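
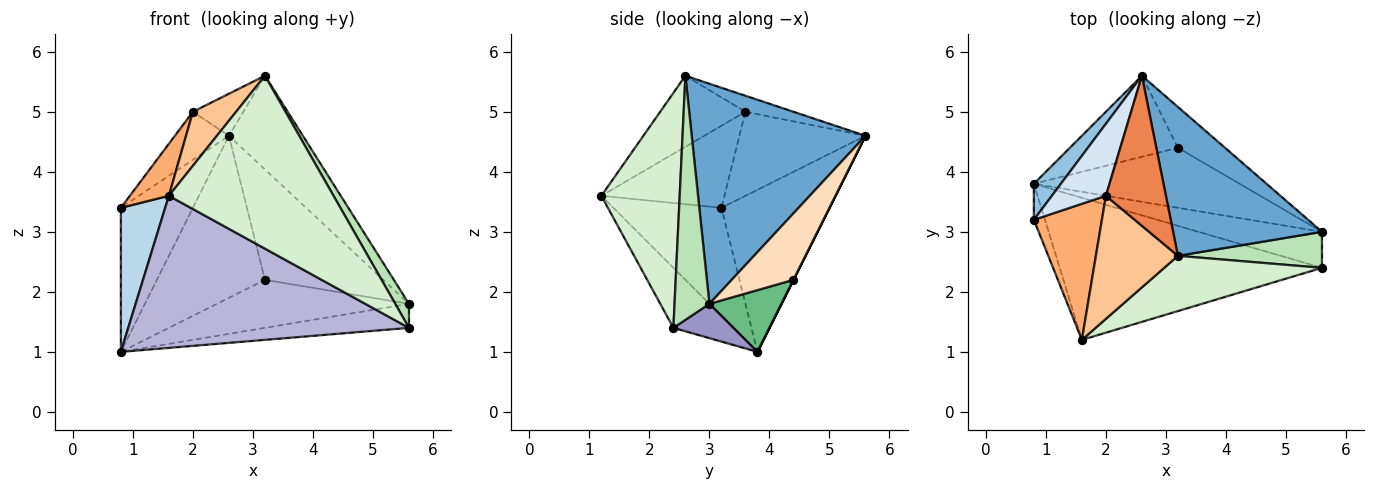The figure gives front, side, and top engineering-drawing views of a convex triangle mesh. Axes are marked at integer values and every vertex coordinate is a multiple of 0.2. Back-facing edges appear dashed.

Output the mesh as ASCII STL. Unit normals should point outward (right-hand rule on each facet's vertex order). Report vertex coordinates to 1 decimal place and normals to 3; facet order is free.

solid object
 facet normal 0.781 0.332 0.528
  outer loop
   vertex 3.2 2.6 5.6
   vertex 5.6 3.0 1.8
   vertex 2.6 5.6 4.6
  endloop
 endfacet
 facet normal -0.824 0.549 0.137
  outer loop
   vertex 0.8 3.8 1.0
   vertex 0.8 3.2 3.4
   vertex 2.6 5.6 4.6
  endloop
 endfacet
 facet normal -0.921 -0.378 -0.094
  outer loop
   vertex 1.6 1.2 3.6
   vertex 0.8 3.2 3.4
   vertex 0.8 3.8 1.0
  endloop
 endfacet
 facet normal -0.791 0.339 0.509
  outer loop
   vertex 2.0 3.6 5.0
   vertex 2.6 5.6 4.6
   vertex 0.8 3.2 3.4
  endloop
 endfacet
 facet normal -0.249 0.261 0.933
  outer loop
   vertex 2.0 3.6 5.0
   vertex 3.2 2.6 5.6
   vertex 2.6 5.6 4.6
  endloop
 endfacet
 facet normal -0.748 -0.237 0.620
  outer loop
   vertex 2.0 3.6 5.0
   vertex 0.8 3.2 3.4
   vertex 1.6 1.2 3.6
  endloop
 endfacet
 facet normal -0.621 -0.315 0.718
  outer loop
   vertex 2.0 3.6 5.0
   vertex 1.6 1.2 3.6
   vertex 3.2 2.6 5.6
  endloop
 endfacet
 facet normal 0.440 0.843 -0.311
  outer loop
   vertex 3.2 4.4 2.2
   vertex 2.6 5.6 4.6
   vertex 5.6 3.0 1.8
  endloop
 endfacet
 facet normal 0.228 0.608 -0.760
  outer loop
   vertex 3.2 4.4 2.2
   vertex 5.6 3.0 1.8
   vertex 0.8 3.8 1.0
  endloop
 endfacet
 facet normal 0.000 0.894 -0.447
  outer loop
   vertex 3.2 4.4 2.2
   vertex 0.8 3.8 1.0
   vertex 2.6 5.6 4.6
  endloop
 endfacet
 facet normal 0.816 -0.321 0.481
  outer loop
   vertex 5.6 2.4 1.4
   vertex 5.6 3.0 1.8
   vertex 3.2 2.6 5.6
  endloop
 endfacet
 facet normal 0.413 -0.868 0.277
  outer loop
   vertex 5.6 2.4 1.4
   vertex 3.2 2.6 5.6
   vertex 1.6 1.2 3.6
  endloop
 endfacet
 facet normal 0.225 0.540 -0.811
  outer loop
   vertex 5.6 2.4 1.4
   vertex 0.8 3.8 1.0
   vertex 5.6 3.0 1.8
  endloop
 endfacet
 facet normal -0.154 -0.722 -0.674
  outer loop
   vertex 5.6 2.4 1.4
   vertex 1.6 1.2 3.6
   vertex 0.8 3.8 1.0
  endloop
 endfacet
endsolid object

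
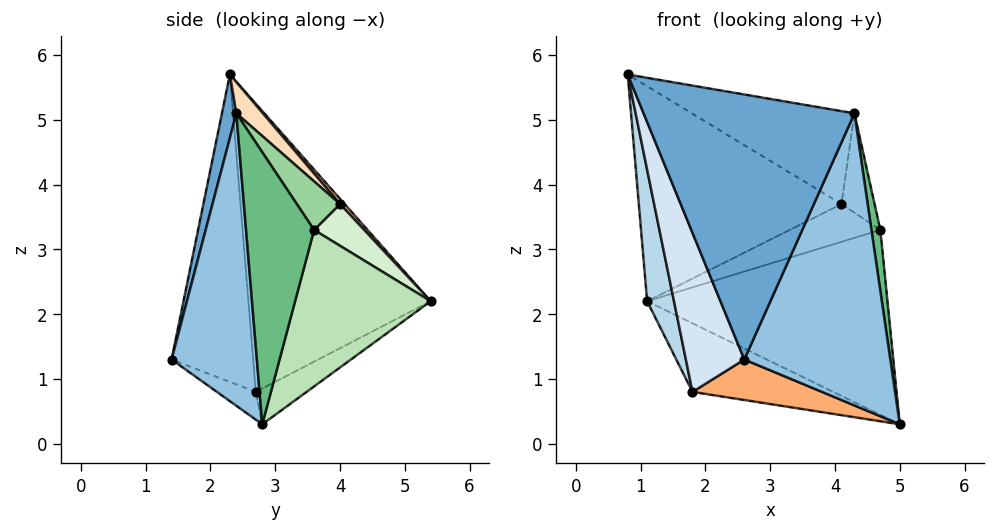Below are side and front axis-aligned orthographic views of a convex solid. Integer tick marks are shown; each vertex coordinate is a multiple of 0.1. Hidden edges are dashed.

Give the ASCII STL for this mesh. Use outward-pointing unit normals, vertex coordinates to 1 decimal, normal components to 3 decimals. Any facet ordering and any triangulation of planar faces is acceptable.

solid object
 facet normal 0.067 -0.972 0.226
  outer loop
   vertex 4.3 2.4 5.1
   vertex 0.8 2.3 5.7
   vertex 2.6 1.4 1.3
  endloop
 endfacet
 facet normal 0.504 -0.863 0.002
  outer loop
   vertex 4.3 2.4 5.1
   vertex 2.6 1.4 1.3
   vertex 5.0 2.8 0.3
  endloop
 endfacet
 facet normal -0.967 -0.142 -0.209
  outer loop
   vertex 1.8 2.7 0.8
   vertex 0.8 2.3 5.7
   vertex 1.1 5.4 2.2
  endloop
 endfacet
 facet normal -0.795 -0.570 -0.209
  outer loop
   vertex 1.8 2.7 0.8
   vertex 2.6 1.4 1.3
   vertex 0.8 2.3 5.7
  endloop
 endfacet
 facet normal -0.153 0.423 -0.893
  outer loop
   vertex 1.8 2.7 0.8
   vertex 1.1 5.4 2.2
   vertex 5.0 2.8 0.3
  endloop
 endfacet
 facet normal -0.127 -0.423 -0.897
  outer loop
   vertex 1.8 2.7 0.8
   vertex 5.0 2.8 0.3
   vertex 2.6 1.4 1.3
  endloop
 endfacet
 facet normal 0.017 0.748 0.664
  outer loop
   vertex 4.1 4.0 3.7
   vertex 1.1 5.4 2.2
   vertex 0.8 2.3 5.7
  endloop
 endfacet
 facet normal 0.108 0.662 0.741
  outer loop
   vertex 4.1 4.0 3.7
   vertex 0.8 2.3 5.7
   vertex 4.3 2.4 5.1
  endloop
 endfacet
 facet normal 0.983 -0.129 0.133
  outer loop
   vertex 4.7 3.6 3.3
   vertex 4.3 2.4 5.1
   vertex 5.0 2.8 0.3
  endloop
 endfacet
 facet normal 0.686 0.526 0.503
  outer loop
   vertex 4.7 3.6 3.3
   vertex 4.1 4.0 3.7
   vertex 4.3 2.4 5.1
  endloop
 endfacet
 facet normal 0.483 0.857 -0.180
  outer loop
   vertex 4.7 3.6 3.3
   vertex 5.0 2.8 0.3
   vertex 1.1 5.4 2.2
  endloop
 endfacet
 facet normal 0.478 0.866 -0.148
  outer loop
   vertex 4.7 3.6 3.3
   vertex 1.1 5.4 2.2
   vertex 4.1 4.0 3.7
  endloop
 endfacet
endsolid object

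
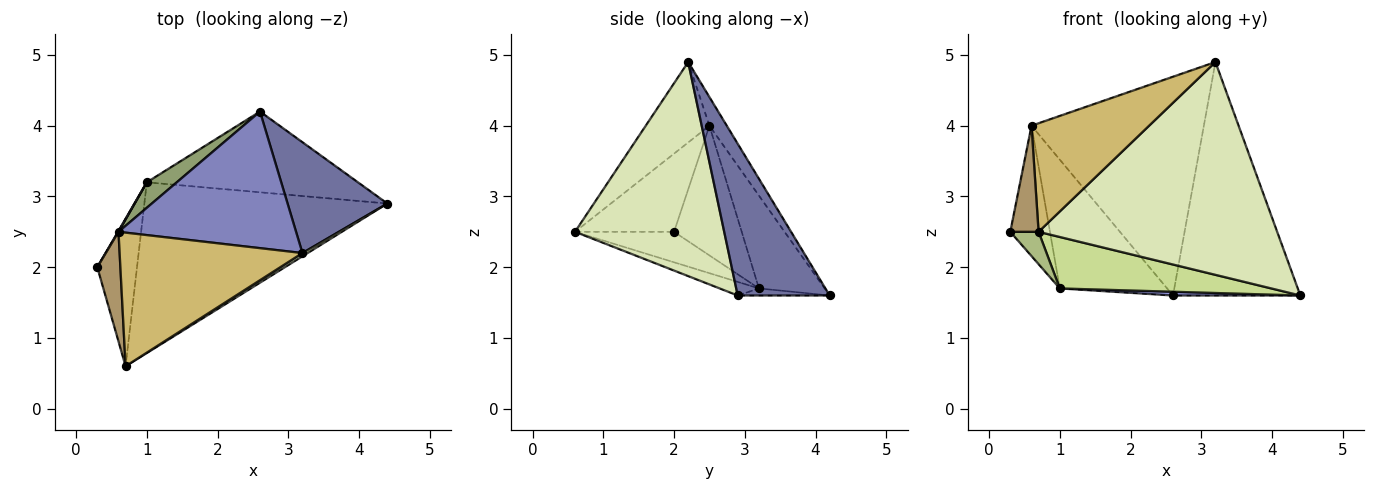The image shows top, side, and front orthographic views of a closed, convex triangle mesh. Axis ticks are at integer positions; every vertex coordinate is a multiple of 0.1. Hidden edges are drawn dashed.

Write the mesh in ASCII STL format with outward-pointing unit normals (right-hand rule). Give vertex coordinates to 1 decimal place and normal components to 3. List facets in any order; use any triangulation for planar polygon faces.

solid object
 facet normal 0.546 0.757 0.359
  outer loop
   vertex 3.2 2.2 4.9
   vertex 4.4 2.9 1.6
   vertex 2.6 4.2 1.6
  endloop
 endfacet
 facet normal -0.085 0.845 0.528
  outer loop
   vertex 0.6 2.5 4.0
   vertex 3.2 2.2 4.9
   vertex 2.6 4.2 1.6
  endloop
 endfacet
 facet normal -0.033 -0.046 -0.998
  outer loop
   vertex 1.0 3.2 1.7
   vertex 2.6 4.2 1.6
   vertex 4.4 2.9 1.6
  endloop
 endfacet
 facet normal -0.863 0.506 0.004
  outer loop
   vertex 1.0 3.2 1.7
   vertex 0.3 2.0 2.5
   vertex 0.6 2.5 4.0
  endloop
 endfacet
 facet normal -0.515 0.841 0.166
  outer loop
   vertex 1.0 3.2 1.7
   vertex 0.6 2.5 4.0
   vertex 2.6 4.2 1.6
  endloop
 endfacet
 facet normal -0.600 -0.171 -0.782
  outer loop
   vertex 0.7 0.6 2.5
   vertex 0.3 2.0 2.5
   vertex 1.0 3.2 1.7
  endloop
 endfacet
 facet normal -0.054 -0.288 -0.956
  outer loop
   vertex 0.7 0.6 2.5
   vertex 1.0 3.2 1.7
   vertex 4.4 2.9 1.6
  endloop
 endfacet
 facet normal 0.530 -0.848 0.013
  outer loop
   vertex 0.7 0.6 2.5
   vertex 4.4 2.9 1.6
   vertex 3.2 2.2 4.9
  endloop
 endfacet
 facet normal -0.925 -0.264 0.273
  outer loop
   vertex 0.7 0.6 2.5
   vertex 0.6 2.5 4.0
   vertex 0.3 2.0 2.5
  endloop
 endfacet
 facet normal -0.323 -0.597 0.734
  outer loop
   vertex 0.7 0.6 2.5
   vertex 3.2 2.2 4.9
   vertex 0.6 2.5 4.0
  endloop
 endfacet
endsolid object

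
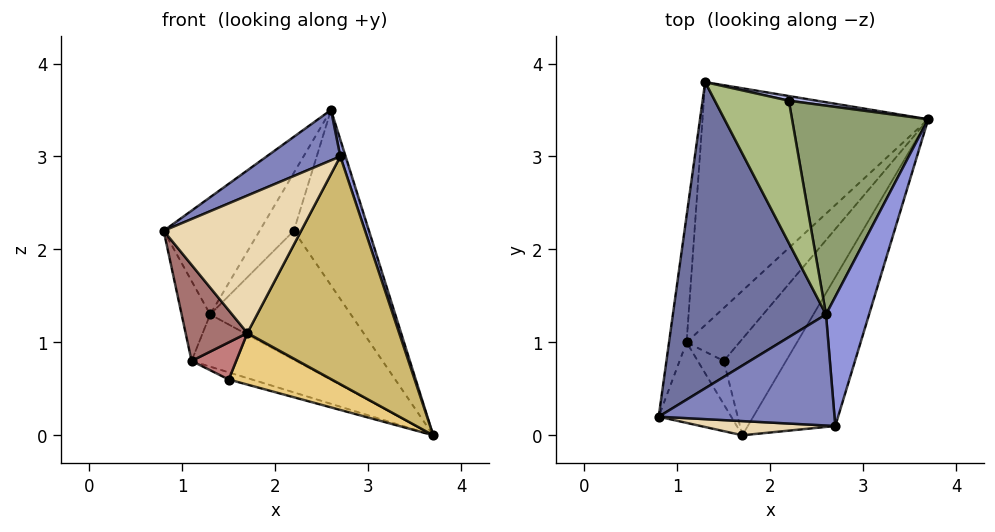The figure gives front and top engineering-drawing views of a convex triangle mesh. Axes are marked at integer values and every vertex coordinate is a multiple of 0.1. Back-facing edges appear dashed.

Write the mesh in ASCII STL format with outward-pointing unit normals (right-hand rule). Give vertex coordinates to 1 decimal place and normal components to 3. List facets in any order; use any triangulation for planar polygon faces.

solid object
 facet normal -0.666 0.267 0.697
  outer loop
   vertex 2.6 1.3 3.5
   vertex 1.3 3.8 1.3
   vertex 0.8 0.2 2.2
  endloop
 endfacet
 facet normal -0.376 -0.383 0.844
  outer loop
   vertex 2.7 0.1 3.0
   vertex 2.6 1.3 3.5
   vertex 0.8 0.2 2.2
  endloop
 endfacet
 facet normal 0.959 -0.037 0.280
  outer loop
   vertex 2.7 0.1 3.0
   vertex 3.7 3.4 0.0
   vertex 2.6 1.3 3.5
  endloop
 endfacet
 facet normal 0.183 0.982 0.035
  outer loop
   vertex 2.2 3.6 2.2
   vertex 3.7 3.4 0.0
   vertex 1.3 3.8 1.3
  endloop
 endfacet
 facet normal 0.771 0.410 0.488
  outer loop
   vertex 2.2 3.6 2.2
   vertex 2.6 1.3 3.5
   vertex 3.7 3.4 0.0
  endloop
 endfacet
 facet normal -0.644 0.288 0.708
  outer loop
   vertex 2.2 3.6 2.2
   vertex 1.3 3.8 1.3
   vertex 2.6 1.3 3.5
  endloop
 endfacet
 facet normal -0.443 0.188 -0.876
  outer loop
   vertex 1.1 1.0 0.8
   vertex 1.3 3.8 1.3
   vertex 3.7 3.4 0.0
  endloop
 endfacet
 facet normal -0.394 0.123 -0.911
  outer loop
   vertex 1.1 1.0 0.8
   vertex 3.7 3.4 0.0
   vertex 1.5 0.8 0.6
  endloop
 endfacet
 facet normal -0.983 0.098 -0.155
  outer loop
   vertex 1.1 1.0 0.8
   vertex 0.8 0.2 2.2
   vertex 1.3 3.8 1.3
  endloop
 endfacet
 facet normal 0.747 -0.557 -0.364
  outer loop
   vertex 1.7 0.0 1.1
   vertex 3.7 3.4 0.0
   vertex 2.7 0.1 3.0
  endloop
 endfacet
 facet normal 0.302 -0.450 -0.840
  outer loop
   vertex 1.7 0.0 1.1
   vertex 1.5 0.8 0.6
   vertex 3.7 3.4 0.0
  endloop
 endfacet
 facet normal -0.095 -0.990 0.102
  outer loop
   vertex 1.7 0.0 1.1
   vertex 2.7 0.1 3.0
   vertex 0.8 0.2 2.2
  endloop
 endfacet
 facet normal -0.691 -0.554 -0.465
  outer loop
   vertex 1.7 0.0 1.1
   vertex 0.8 0.2 2.2
   vertex 1.1 1.0 0.8
  endloop
 endfacet
 facet normal -0.576 -0.532 -0.621
  outer loop
   vertex 1.7 0.0 1.1
   vertex 1.1 1.0 0.8
   vertex 1.5 0.8 0.6
  endloop
 endfacet
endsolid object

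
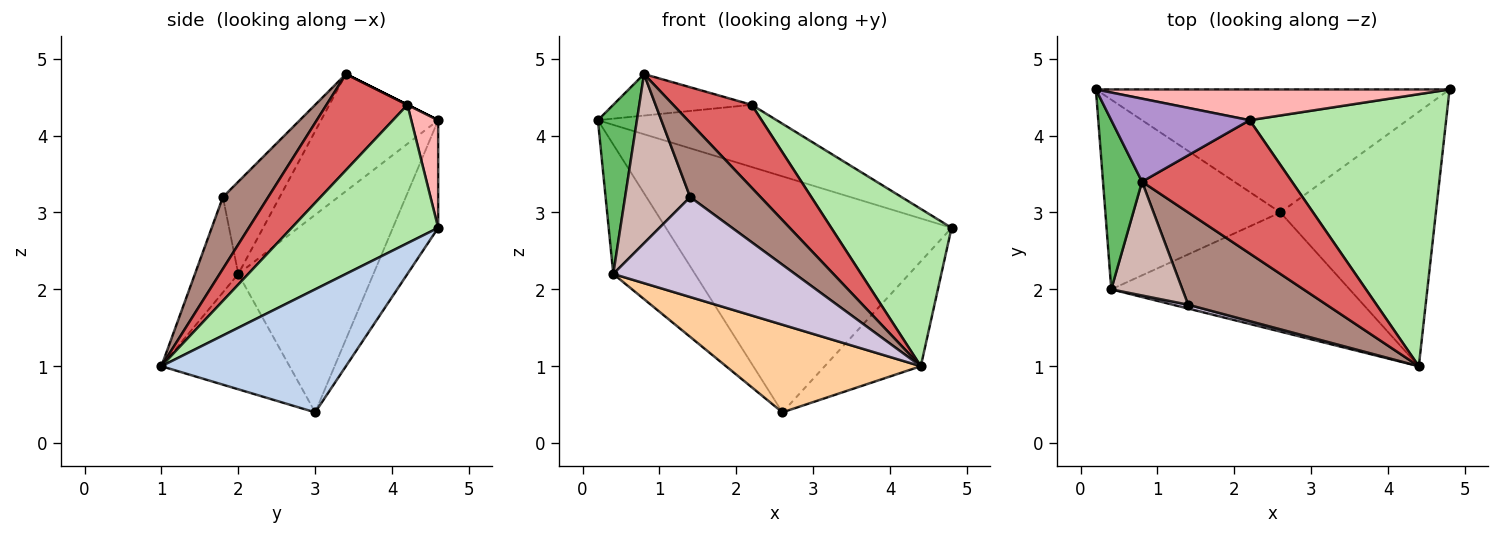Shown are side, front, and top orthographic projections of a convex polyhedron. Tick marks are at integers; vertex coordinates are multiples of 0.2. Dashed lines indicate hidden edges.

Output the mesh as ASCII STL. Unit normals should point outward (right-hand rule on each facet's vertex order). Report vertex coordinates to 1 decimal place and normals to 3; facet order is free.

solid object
 facet normal -0.139 0.878 -0.458
  outer loop
   vertex 2.6 3.0 0.4
   vertex 0.2 4.6 4.2
   vertex 4.8 4.6 2.8
  endloop
 endfacet
 facet normal 0.590 0.308 -0.746
  outer loop
   vertex 2.6 3.0 0.4
   vertex 4.8 4.6 2.8
   vertex 4.4 1.0 1.0
  endloop
 endfacet
 facet normal -0.682 0.412 -0.604
  outer loop
   vertex 0.4 2.0 2.2
   vertex 0.2 4.6 4.2
   vertex 2.6 3.0 0.4
  endloop
 endfacet
 facet normal -0.363 -0.552 -0.751
  outer loop
   vertex 0.4 2.0 2.2
   vertex 2.6 3.0 0.4
   vertex 4.4 1.0 1.0
  endloop
 endfacet
 facet normal -0.905 -0.302 0.302
  outer loop
   vertex 0.8 3.4 4.8
   vertex 0.2 4.6 4.2
   vertex 0.4 2.0 2.2
  endloop
 endfacet
 facet normal 0.521 -0.427 0.739
  outer loop
   vertex 2.2 4.2 4.4
   vertex 4.4 1.0 1.0
   vertex 4.8 4.6 2.8
  endloop
 endfacet
 facet normal 0.478 -0.464 0.746
  outer loop
   vertex 2.2 4.2 4.4
   vertex 0.8 3.4 4.8
   vertex 4.4 1.0 1.0
  endloop
 endfacet
 facet normal 0.134 0.888 0.439
  outer loop
   vertex 2.2 4.2 4.4
   vertex 4.8 4.6 2.8
   vertex 0.2 4.6 4.2
  endloop
 endfacet
 facet normal 0.000 0.447 0.894
  outer loop
   vertex 2.2 4.2 4.4
   vertex 0.2 4.6 4.2
   vertex 0.8 3.4 4.8
  endloop
 endfacet
 facet normal -0.232 -0.972 0.037
  outer loop
   vertex 1.4 1.8 3.2
   vertex 0.4 2.0 2.2
   vertex 4.4 1.0 1.0
  endloop
 endfacet
 facet normal 0.374 -0.582 0.722
  outer loop
   vertex 1.4 1.8 3.2
   vertex 4.4 1.0 1.0
   vertex 0.8 3.4 4.8
  endloop
 endfacet
 facet normal -0.587 -0.672 0.452
  outer loop
   vertex 1.4 1.8 3.2
   vertex 0.8 3.4 4.8
   vertex 0.4 2.0 2.2
  endloop
 endfacet
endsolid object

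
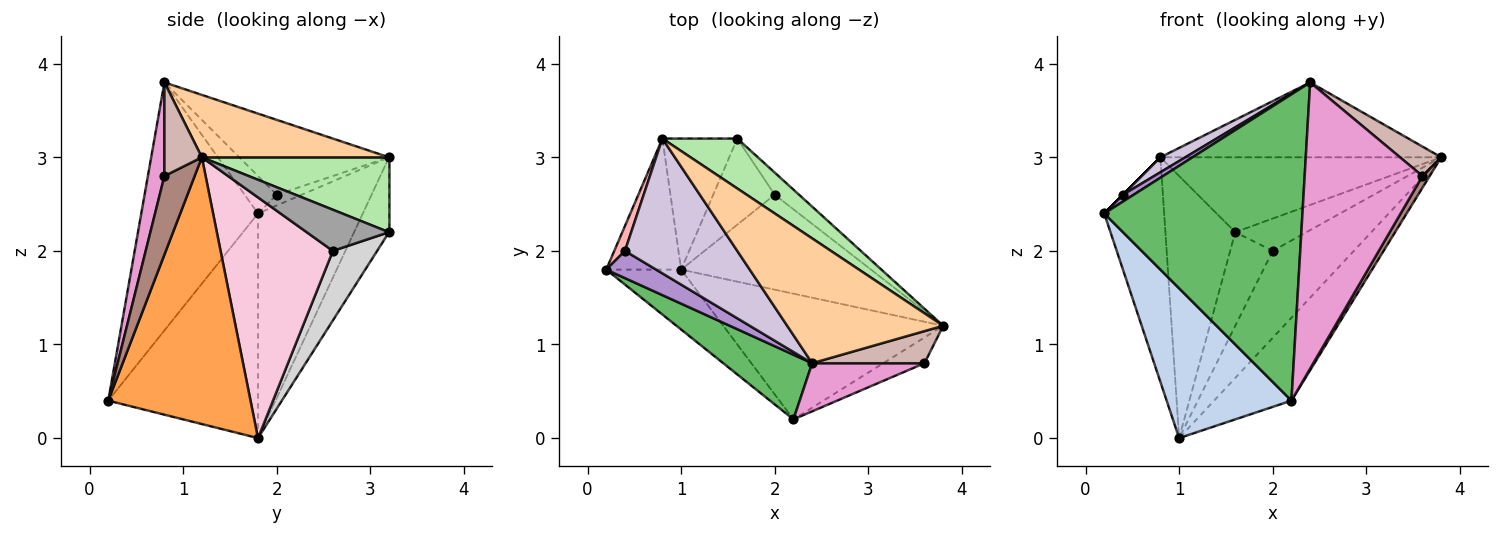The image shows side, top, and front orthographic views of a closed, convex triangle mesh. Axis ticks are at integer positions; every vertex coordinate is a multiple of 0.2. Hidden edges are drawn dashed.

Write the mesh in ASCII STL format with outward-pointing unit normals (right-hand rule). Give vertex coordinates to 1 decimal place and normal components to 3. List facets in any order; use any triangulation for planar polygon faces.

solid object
 facet normal -0.834 0.477 -0.278
  outer loop
   vertex 1.0 1.8 0.0
   vertex 0.2 1.8 2.4
   vertex 0.8 3.2 3.0
  endloop
 endfacet
 facet normal -0.744 -0.620 -0.248
  outer loop
   vertex 2.2 0.2 0.4
   vertex 0.2 1.8 2.4
   vertex 1.0 1.8 0.0
  endloop
 endfacet
 facet normal 0.711 0.387 -0.587
  outer loop
   vertex 2.2 0.2 0.4
   vertex 1.0 1.8 0.0
   vertex 3.8 1.2 3.0
  endloop
 endfacet
 facet normal 0.324 0.487 0.811
  outer loop
   vertex 2.4 0.8 3.8
   vertex 3.8 1.2 3.0
   vertex 0.8 3.2 3.0
  endloop
 endfacet
 facet normal -0.499 -0.848 0.179
  outer loop
   vertex 2.4 0.8 3.8
   vertex 0.2 1.8 2.4
   vertex 2.2 0.2 0.4
  endloop
 endfacet
 facet normal 0.485 0.728 0.485
  outer loop
   vertex 1.6 3.2 2.2
   vertex 0.8 3.2 3.0
   vertex 3.8 1.2 3.0
  endloop
 endfacet
 facet normal -0.408 0.816 -0.408
  outer loop
   vertex 1.6 3.2 2.2
   vertex 1.0 1.8 0.0
   vertex 0.8 3.2 3.0
  endloop
 endfacet
 facet normal -0.707 0.000 0.707
  outer loop
   vertex 0.4 2.0 2.6
   vertex 0.8 3.2 3.0
   vertex 0.2 1.8 2.4
  endloop
 endfacet
 facet normal -0.588 -0.196 0.784
  outer loop
   vertex 0.4 2.0 2.6
   vertex 0.2 1.8 2.4
   vertex 2.4 0.8 3.8
  endloop
 endfacet
 facet normal -0.552 -0.092 0.829
  outer loop
   vertex 0.4 2.0 2.6
   vertex 2.4 0.8 3.8
   vertex 0.8 3.2 3.0
  endloop
 endfacet
 facet normal 0.867 -0.206 -0.454
  outer loop
   vertex 3.6 0.8 2.8
   vertex 2.2 0.2 0.4
   vertex 3.8 1.2 3.0
  endloop
 endfacet
 facet normal 0.523 -0.576 0.628
  outer loop
   vertex 3.6 0.8 2.8
   vertex 3.8 1.2 3.0
   vertex 2.4 0.8 3.8
  endloop
 endfacet
 facet normal 0.137 -0.977 0.164
  outer loop
   vertex 3.6 0.8 2.8
   vertex 2.4 0.8 3.8
   vertex 2.2 0.2 0.4
  endloop
 endfacet
 facet normal 0.683 0.493 -0.539
  outer loop
   vertex 2.0 2.6 2.0
   vertex 3.8 1.2 3.0
   vertex 1.0 1.8 0.0
  endloop
 endfacet
 facet normal 0.691 0.597 -0.408
  outer loop
   vertex 2.0 2.6 2.0
   vertex 1.6 3.2 2.2
   vertex 3.8 1.2 3.0
  endloop
 endfacet
 facet normal 0.608 0.584 -0.538
  outer loop
   vertex 2.0 2.6 2.0
   vertex 1.0 1.8 0.0
   vertex 1.6 3.2 2.2
  endloop
 endfacet
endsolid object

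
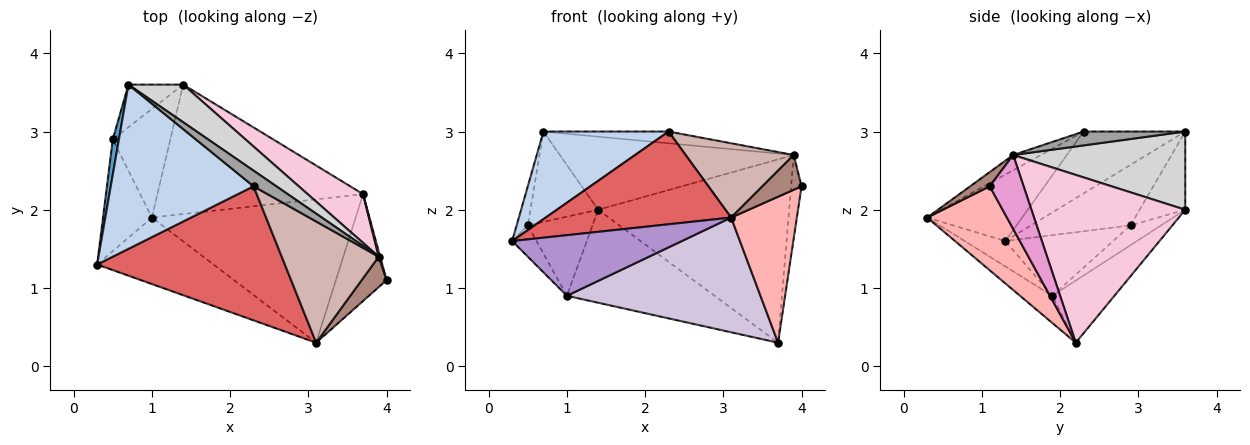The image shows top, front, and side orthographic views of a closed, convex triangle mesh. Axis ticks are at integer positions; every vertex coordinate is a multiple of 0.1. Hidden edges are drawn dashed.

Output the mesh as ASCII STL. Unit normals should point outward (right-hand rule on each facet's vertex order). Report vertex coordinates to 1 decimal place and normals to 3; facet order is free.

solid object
 facet normal -0.989 0.111 0.100
  outer loop
   vertex 0.5 2.9 1.8
   vertex 0.3 1.3 1.6
   vertex 0.7 3.6 3.0
  endloop
 endfacet
 facet normal -0.357 -0.440 0.824
  outer loop
   vertex 2.3 2.3 3.0
   vertex 0.7 3.6 3.0
   vertex 0.3 1.3 1.6
  endloop
 endfacet
 facet normal -0.767 0.173 -0.618
  outer loop
   vertex 1.0 1.9 0.9
   vertex 0.3 1.3 1.6
   vertex 0.5 2.9 1.8
  endloop
 endfacet
 facet normal -0.520 0.773 -0.364
  outer loop
   vertex 1.4 3.6 2.0
   vertex 0.5 2.9 1.8
   vertex 0.7 3.6 3.0
  endloop
 endfacet
 facet normal -0.238 0.567 -0.789
  outer loop
   vertex 1.4 3.6 2.0
   vertex 3.7 2.2 0.3
   vertex 1.0 1.9 0.9
  endloop
 endfacet
 facet normal -0.268 0.567 -0.779
  outer loop
   vertex 1.4 3.6 2.0
   vertex 1.0 1.9 0.9
   vertex 0.5 2.9 1.8
  endloop
 endfacet
 facet normal -0.280 -0.546 0.790
  outer loop
   vertex 3.1 0.3 1.9
   vertex 2.3 2.3 3.0
   vertex 0.3 1.3 1.6
  endloop
 endfacet
 facet normal 0.700 -0.576 -0.422
  outer loop
   vertex 3.1 0.3 1.9
   vertex 3.7 2.2 0.3
   vertex 4.0 1.1 2.3
  endloop
 endfacet
 facet normal -0.159 -0.665 -0.730
  outer loop
   vertex 3.1 0.3 1.9
   vertex 0.3 1.3 1.6
   vertex 1.0 1.9 0.9
  endloop
 endfacet
 facet normal -0.104 -0.621 -0.777
  outer loop
   vertex 3.1 0.3 1.9
   vertex 1.0 1.9 0.9
   vertex 3.7 2.2 0.3
  endloop
 endfacet
 facet normal 0.352 -0.704 0.616
  outer loop
   vertex 3.9 1.4 2.7
   vertex 3.1 0.3 1.9
   vertex 4.0 1.1 2.3
  endloop
 endfacet
 facet normal -0.133 -0.518 0.845
  outer loop
   vertex 3.9 1.4 2.7
   vertex 2.3 2.3 3.0
   vertex 3.1 0.3 1.9
  endloop
 endfacet
 facet normal 0.956 0.294 0.018
  outer loop
   vertex 3.9 1.4 2.7
   vertex 4.0 1.1 2.3
   vertex 3.7 2.2 0.3
  endloop
 endfacet
 facet normal 0.614 0.763 0.203
  outer loop
   vertex 3.9 1.4 2.7
   vertex 3.7 2.2 0.3
   vertex 1.4 3.6 2.0
  endloop
 endfacet
 facet normal 0.438 0.539 0.719
  outer loop
   vertex 3.9 1.4 2.7
   vertex 0.7 3.6 3.0
   vertex 2.3 2.3 3.0
  endloop
 endfacet
 facet normal 0.547 0.744 0.383
  outer loop
   vertex 3.9 1.4 2.7
   vertex 1.4 3.6 2.0
   vertex 0.7 3.6 3.0
  endloop
 endfacet
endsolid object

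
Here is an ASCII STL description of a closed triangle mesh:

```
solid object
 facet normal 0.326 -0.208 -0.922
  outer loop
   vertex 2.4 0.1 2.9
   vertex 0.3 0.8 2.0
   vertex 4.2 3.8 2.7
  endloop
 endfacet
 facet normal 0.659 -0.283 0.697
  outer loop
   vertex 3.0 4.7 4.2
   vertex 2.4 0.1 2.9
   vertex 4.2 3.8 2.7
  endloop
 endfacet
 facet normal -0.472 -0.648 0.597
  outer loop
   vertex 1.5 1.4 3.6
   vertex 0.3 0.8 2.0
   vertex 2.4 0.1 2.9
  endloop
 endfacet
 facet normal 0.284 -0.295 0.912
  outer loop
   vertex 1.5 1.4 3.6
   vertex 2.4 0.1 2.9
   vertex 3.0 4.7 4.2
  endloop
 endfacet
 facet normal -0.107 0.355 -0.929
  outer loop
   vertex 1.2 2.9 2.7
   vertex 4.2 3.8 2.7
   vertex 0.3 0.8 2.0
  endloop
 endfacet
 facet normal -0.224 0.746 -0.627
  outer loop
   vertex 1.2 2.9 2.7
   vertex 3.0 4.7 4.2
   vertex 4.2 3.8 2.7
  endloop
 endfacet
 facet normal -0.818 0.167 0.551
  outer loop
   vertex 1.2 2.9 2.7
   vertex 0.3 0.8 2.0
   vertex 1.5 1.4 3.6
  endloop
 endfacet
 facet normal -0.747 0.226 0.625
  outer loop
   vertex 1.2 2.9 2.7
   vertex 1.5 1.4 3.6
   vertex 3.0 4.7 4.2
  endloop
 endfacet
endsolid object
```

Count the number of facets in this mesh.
8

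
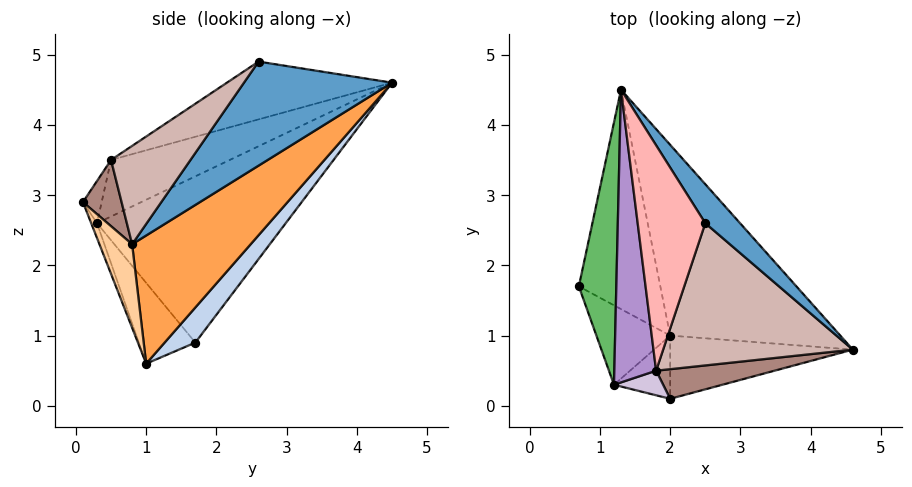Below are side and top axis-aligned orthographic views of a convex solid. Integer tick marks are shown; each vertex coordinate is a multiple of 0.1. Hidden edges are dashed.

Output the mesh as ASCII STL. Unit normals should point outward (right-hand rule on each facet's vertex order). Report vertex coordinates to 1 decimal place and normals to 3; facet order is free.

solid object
 facet normal 0.796 0.544 0.266
  outer loop
   vertex 2.5 2.6 4.9
   vertex 4.6 0.8 2.3
   vertex 1.3 4.5 4.6
  endloop
 endfacet
 facet normal 0.262 0.748 -0.609
  outer loop
   vertex 2.0 1.0 0.6
   vertex 0.7 1.7 0.9
   vertex 1.3 4.5 4.6
  endloop
 endfacet
 facet normal 0.418 0.719 -0.555
  outer loop
   vertex 2.0 1.0 0.6
   vertex 1.3 4.5 4.6
   vertex 4.6 0.8 2.3
  endloop
 endfacet
 facet normal 0.164 -0.919 -0.359
  outer loop
   vertex 2.0 1.0 0.6
   vertex 4.6 0.8 2.3
   vertex 2.0 0.1 2.9
  endloop
 endfacet
 facet normal -0.972 -0.081 0.219
  outer loop
   vertex 1.2 0.3 2.6
   vertex 1.3 4.5 4.6
   vertex 0.7 1.7 0.9
  endloop
 endfacet
 facet normal -0.501 -0.735 -0.458
  outer loop
   vertex 1.2 0.3 2.6
   vertex 0.7 1.7 0.9
   vertex 2.0 1.0 0.6
  endloop
 endfacet
 facet normal -0.096 -0.927 -0.363
  outer loop
   vertex 1.2 0.3 2.6
   vertex 2.0 1.0 0.6
   vertex 2.0 0.1 2.9
  endloop
 endfacet
 facet normal -0.624 -0.279 0.730
  outer loop
   vertex 1.8 0.5 3.5
   vertex 2.5 2.6 4.9
   vertex 1.3 4.5 4.6
  endloop
 endfacet
 facet normal -0.777 -0.255 0.575
  outer loop
   vertex 1.8 0.5 3.5
   vertex 1.3 4.5 4.6
   vertex 1.2 0.3 2.6
  endloop
 endfacet
 facet normal -0.367 -0.826 0.428
  outer loop
   vertex 1.8 0.5 3.5
   vertex 1.2 0.3 2.6
   vertex 2.0 0.1 2.9
  endloop
 endfacet
 facet normal 0.334 -0.729 0.597
  outer loop
   vertex 1.8 0.5 3.5
   vertex 2.0 0.1 2.9
   vertex 4.6 0.8 2.3
  endloop
 endfacet
 facet normal 0.369 -0.598 0.712
  outer loop
   vertex 1.8 0.5 3.5
   vertex 4.6 0.8 2.3
   vertex 2.5 2.6 4.9
  endloop
 endfacet
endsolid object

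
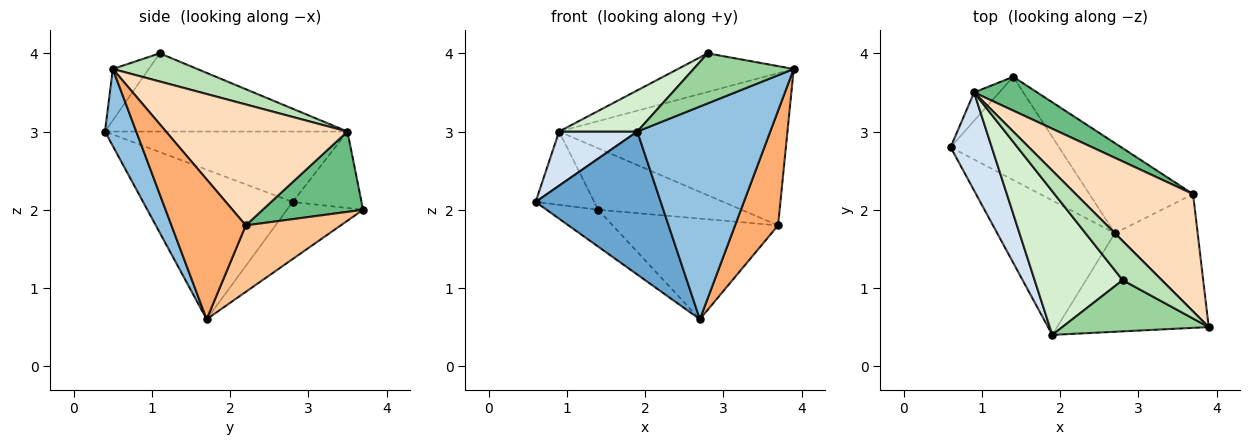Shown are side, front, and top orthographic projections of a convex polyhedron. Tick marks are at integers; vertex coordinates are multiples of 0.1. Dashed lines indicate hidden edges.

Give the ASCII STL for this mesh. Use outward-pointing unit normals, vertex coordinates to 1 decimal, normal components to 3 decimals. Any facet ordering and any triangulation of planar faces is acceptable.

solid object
 facet normal -0.657 -0.549 -0.517
  outer loop
   vertex 2.7 1.7 0.6
   vertex 1.9 0.4 3.0
   vertex 0.6 2.8 2.1
  endloop
 endfacet
 facet normal 0.209 -0.887 -0.411
  outer loop
   vertex 2.7 1.7 0.6
   vertex 3.9 0.5 3.8
   vertex 1.9 0.4 3.0
  endloop
 endfacet
 facet normal -0.445 0.301 -0.843
  outer loop
   vertex 1.4 3.7 2.0
   vertex 2.7 1.7 0.6
   vertex 0.6 2.8 2.1
  endloop
 endfacet
 facet normal -0.832 -0.268 0.486
  outer loop
   vertex 0.9 3.5 3.0
   vertex 0.6 2.8 2.1
   vertex 1.9 0.4 3.0
  endloop
 endfacet
 facet normal -0.738 0.629 -0.243
  outer loop
   vertex 0.9 3.5 3.0
   vertex 1.4 3.7 2.0
   vertex 0.6 2.8 2.1
  endloop
 endfacet
 facet normal 0.770 -0.446 -0.456
  outer loop
   vertex 3.7 2.2 1.8
   vertex 3.9 0.5 3.8
   vertex 2.7 1.7 0.6
  endloop
 endfacet
 facet normal 0.393 0.685 -0.613
  outer loop
   vertex 3.7 2.2 1.8
   vertex 2.7 1.7 0.6
   vertex 1.4 3.7 2.0
  endloop
 endfacet
 facet normal 0.533 0.670 0.517
  outer loop
   vertex 3.7 2.2 1.8
   vertex 0.9 3.5 3.0
   vertex 3.9 0.5 3.8
  endloop
 endfacet
 facet normal 0.523 0.747 0.411
  outer loop
   vertex 3.7 2.2 1.8
   vertex 1.4 3.7 2.0
   vertex 0.9 3.5 3.0
  endloop
 endfacet
 facet normal -0.244 -0.678 0.694
  outer loop
   vertex 2.8 1.1 4.0
   vertex 1.9 0.4 3.0
   vertex 3.9 0.5 3.8
  endloop
 endfacet
 facet normal 0.456 0.625 0.633
  outer loop
   vertex 2.8 1.1 4.0
   vertex 3.9 0.5 3.8
   vertex 0.9 3.5 3.0
  endloop
 endfacet
 facet normal -0.649 -0.209 0.731
  outer loop
   vertex 2.8 1.1 4.0
   vertex 0.9 3.5 3.0
   vertex 1.9 0.4 3.0
  endloop
 endfacet
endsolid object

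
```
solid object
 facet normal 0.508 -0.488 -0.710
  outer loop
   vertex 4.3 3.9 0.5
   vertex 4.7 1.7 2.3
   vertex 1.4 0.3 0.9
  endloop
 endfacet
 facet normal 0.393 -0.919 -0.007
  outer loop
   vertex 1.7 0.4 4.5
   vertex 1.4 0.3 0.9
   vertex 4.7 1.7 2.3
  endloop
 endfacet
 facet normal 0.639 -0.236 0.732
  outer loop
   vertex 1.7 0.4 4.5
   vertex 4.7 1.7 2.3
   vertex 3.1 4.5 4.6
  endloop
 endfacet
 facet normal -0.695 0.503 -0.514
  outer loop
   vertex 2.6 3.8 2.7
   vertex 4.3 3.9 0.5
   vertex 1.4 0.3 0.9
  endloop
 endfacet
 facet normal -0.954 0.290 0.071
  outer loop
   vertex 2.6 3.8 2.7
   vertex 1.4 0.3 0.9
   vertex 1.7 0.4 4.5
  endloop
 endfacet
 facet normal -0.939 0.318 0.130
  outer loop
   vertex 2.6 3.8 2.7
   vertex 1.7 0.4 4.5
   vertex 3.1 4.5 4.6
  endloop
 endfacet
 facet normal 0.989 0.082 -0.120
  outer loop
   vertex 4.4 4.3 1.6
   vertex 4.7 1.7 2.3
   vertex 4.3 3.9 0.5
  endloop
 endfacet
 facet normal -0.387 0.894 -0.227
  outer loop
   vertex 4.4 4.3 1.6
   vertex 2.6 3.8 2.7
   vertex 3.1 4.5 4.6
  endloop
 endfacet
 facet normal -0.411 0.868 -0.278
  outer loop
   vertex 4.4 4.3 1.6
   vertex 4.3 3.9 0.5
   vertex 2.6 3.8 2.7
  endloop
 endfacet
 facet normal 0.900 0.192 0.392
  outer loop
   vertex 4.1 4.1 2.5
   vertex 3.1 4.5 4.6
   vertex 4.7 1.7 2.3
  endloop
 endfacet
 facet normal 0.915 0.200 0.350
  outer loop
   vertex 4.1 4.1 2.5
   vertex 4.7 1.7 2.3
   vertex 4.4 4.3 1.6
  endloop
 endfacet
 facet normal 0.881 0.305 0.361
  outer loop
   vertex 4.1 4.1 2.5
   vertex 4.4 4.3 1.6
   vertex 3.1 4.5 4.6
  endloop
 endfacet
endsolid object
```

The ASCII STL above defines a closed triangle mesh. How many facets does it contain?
12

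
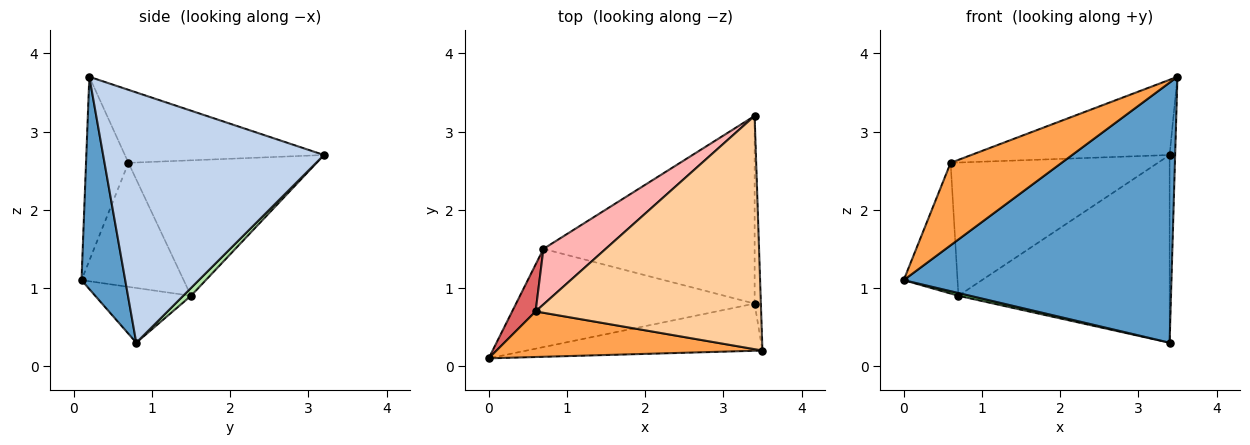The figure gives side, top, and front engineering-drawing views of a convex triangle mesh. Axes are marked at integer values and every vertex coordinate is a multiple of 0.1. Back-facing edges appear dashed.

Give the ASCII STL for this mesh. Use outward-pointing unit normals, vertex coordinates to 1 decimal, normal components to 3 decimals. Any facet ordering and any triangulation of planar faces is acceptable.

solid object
 facet normal 0.159 -0.972 -0.176
  outer loop
   vertex 3.4 0.8 0.3
   vertex 3.5 0.2 3.7
   vertex 0.0 0.1 1.1
  endloop
 endfacet
 facet normal 0.999 0.025 -0.025
  outer loop
   vertex 3.4 0.8 0.3
   vertex 3.4 3.2 2.7
   vertex 3.5 0.2 3.7
  endloop
 endfacet
 facet normal -0.317 -0.830 0.459
  outer loop
   vertex 0.6 0.7 2.6
   vertex 0.0 0.1 1.1
   vertex 3.5 0.2 3.7
  endloop
 endfacet
 facet normal -0.294 0.293 0.910
  outer loop
   vertex 0.6 0.7 2.6
   vertex 3.5 0.2 3.7
   vertex 3.4 3.2 2.7
  endloop
 endfacet
 facet normal -0.224 -0.027 -0.974
  outer loop
   vertex 0.7 1.5 0.9
   vertex 3.4 0.8 0.3
   vertex 0.0 0.1 1.1
  endloop
 endfacet
 facet normal 0.026 0.707 -0.707
  outer loop
   vertex 0.7 1.5 0.9
   vertex 3.4 3.2 2.7
   vertex 3.4 0.8 0.3
  endloop
 endfacet
 facet normal -0.873 0.460 0.165
  outer loop
   vertex 0.7 1.5 0.9
   vertex 0.0 0.1 1.1
   vertex 0.6 0.7 2.6
  endloop
 endfacet
 facet normal -0.642 0.707 0.295
  outer loop
   vertex 0.7 1.5 0.9
   vertex 0.6 0.7 2.6
   vertex 3.4 3.2 2.7
  endloop
 endfacet
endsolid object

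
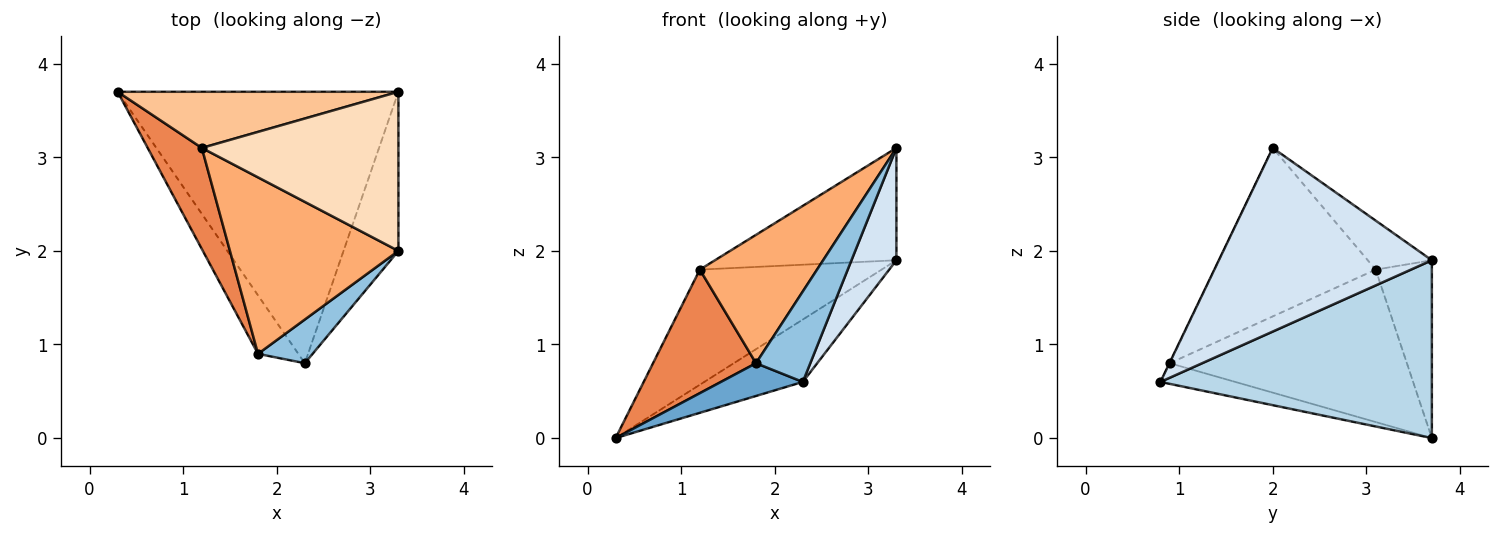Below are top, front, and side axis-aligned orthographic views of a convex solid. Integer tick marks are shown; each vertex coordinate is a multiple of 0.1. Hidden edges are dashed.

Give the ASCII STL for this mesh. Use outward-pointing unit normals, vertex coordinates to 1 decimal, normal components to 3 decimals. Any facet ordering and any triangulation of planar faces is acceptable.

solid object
 facet normal -0.408 -0.446 -0.797
  outer loop
   vertex 1.8 0.9 0.8
   vertex 0.3 3.7 0.0
   vertex 2.3 0.8 0.6
  endloop
 endfacet
 facet normal -0.006 -0.901 0.435
  outer loop
   vertex 1.8 0.9 0.8
   vertex 2.3 0.8 0.6
   vertex 3.3 2.0 3.1
  endloop
 endfacet
 facet normal 0.525 0.191 -0.829
  outer loop
   vertex 3.3 3.7 1.9
   vertex 2.3 0.8 0.6
   vertex 0.3 3.7 0.0
  endloop
 endfacet
 facet normal 0.939 -0.198 -0.281
  outer loop
   vertex 3.3 3.7 1.9
   vertex 3.3 2.0 3.1
   vertex 2.3 0.8 0.6
  endloop
 endfacet
 facet normal -0.872 -0.379 0.310
  outer loop
   vertex 1.2 3.1 1.8
   vertex 0.3 3.7 0.0
   vertex 1.8 0.9 0.8
  endloop
 endfacet
 facet normal -0.629 -0.457 0.629
  outer loop
   vertex 1.2 3.1 1.8
   vertex 1.8 0.9 0.8
   vertex 3.3 2.0 3.1
  endloop
 endfacet
 facet normal -0.268 0.866 0.422
  outer loop
   vertex 1.2 3.1 1.8
   vertex 3.3 3.7 1.9
   vertex 0.3 3.7 0.0
  endloop
 endfacet
 facet normal -0.200 0.565 0.801
  outer loop
   vertex 1.2 3.1 1.8
   vertex 3.3 2.0 3.1
   vertex 3.3 3.7 1.9
  endloop
 endfacet
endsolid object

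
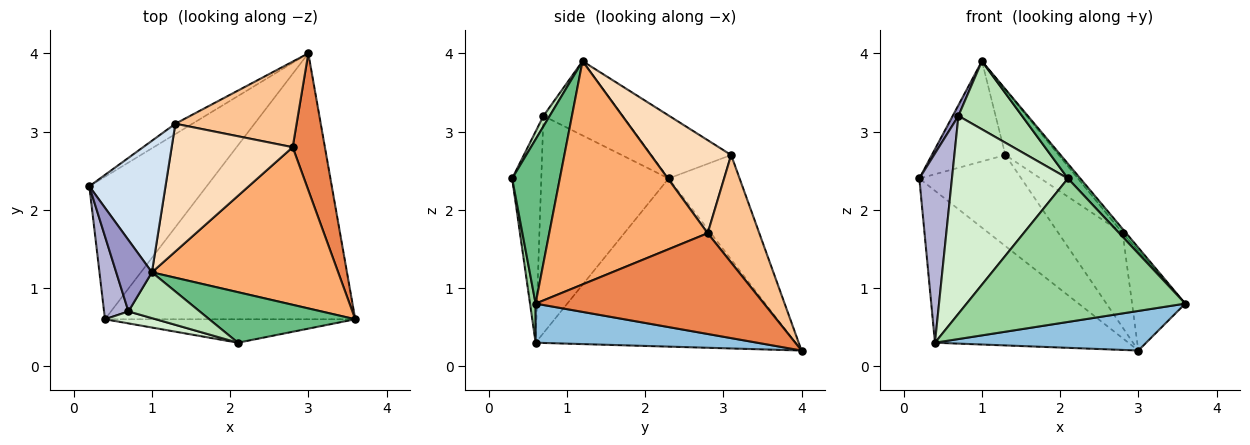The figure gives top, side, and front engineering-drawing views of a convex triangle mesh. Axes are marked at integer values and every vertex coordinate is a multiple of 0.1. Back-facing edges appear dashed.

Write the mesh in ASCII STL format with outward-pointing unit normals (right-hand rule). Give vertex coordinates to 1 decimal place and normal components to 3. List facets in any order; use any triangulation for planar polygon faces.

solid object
 facet normal -0.700 0.521 -0.488
  outer loop
   vertex 0.4 0.6 0.3
   vertex 0.2 2.3 2.4
   vertex 3.0 4.0 0.2
  endloop
 endfacet
 facet normal 0.153 -0.146 -0.977
  outer loop
   vertex 0.4 0.6 0.3
   vertex 3.0 4.0 0.2
   vertex 3.6 0.6 0.8
  endloop
 endfacet
 facet normal -0.569 0.817 -0.093
  outer loop
   vertex 1.3 3.1 2.7
   vertex 3.0 4.0 0.2
   vertex 0.2 2.3 2.4
  endloop
 endfacet
 facet normal -0.550 0.506 0.664
  outer loop
   vertex 1.3 3.1 2.7
   vertex 0.2 2.3 2.4
   vertex 1.0 1.2 3.9
  endloop
 endfacet
 facet normal 0.930 0.217 0.297
  outer loop
   vertex 2.8 2.8 1.7
   vertex 3.6 0.6 0.8
   vertex 3.0 4.0 0.2
  endloop
 endfacet
 facet normal 0.768 0.017 0.641
  outer loop
   vertex 2.8 2.8 1.7
   vertex 1.0 1.2 3.9
   vertex 3.6 0.6 0.8
  endloop
 endfacet
 facet normal 0.512 0.636 0.577
  outer loop
   vertex 2.8 2.8 1.7
   vertex 3.0 4.0 0.2
   vertex 1.3 3.1 2.7
  endloop
 endfacet
 facet normal 0.565 0.375 0.735
  outer loop
   vertex 2.8 2.8 1.7
   vertex 1.3 3.1 2.7
   vertex 1.0 1.2 3.9
  endloop
 endfacet
 facet normal 0.734 -0.190 0.652
  outer loop
   vertex 2.1 0.3 2.4
   vertex 3.6 0.6 0.8
   vertex 1.0 1.2 3.9
  endloop
 endfacet
 facet normal 0.025 -0.987 -0.161
  outer loop
   vertex 2.1 0.3 2.4
   vertex 0.4 0.6 0.3
   vertex 3.6 0.6 0.8
  endloop
 endfacet
 facet normal 0.081 -0.827 0.556
  outer loop
   vertex 0.7 0.7 3.2
   vertex 2.1 0.3 2.4
   vertex 1.0 1.2 3.9
  endloop
 endfacet
 facet normal -0.243 -0.968 0.059
  outer loop
   vertex 0.7 0.7 3.2
   vertex 0.4 0.6 0.3
   vertex 2.1 0.3 2.4
  endloop
 endfacet
 facet normal -0.900 -0.065 0.432
  outer loop
   vertex 0.7 0.7 3.2
   vertex 1.0 1.2 3.9
   vertex 0.2 2.3 2.4
  endloop
 endfacet
 facet normal -0.963 -0.247 0.108
  outer loop
   vertex 0.7 0.7 3.2
   vertex 0.2 2.3 2.4
   vertex 0.4 0.6 0.3
  endloop
 endfacet
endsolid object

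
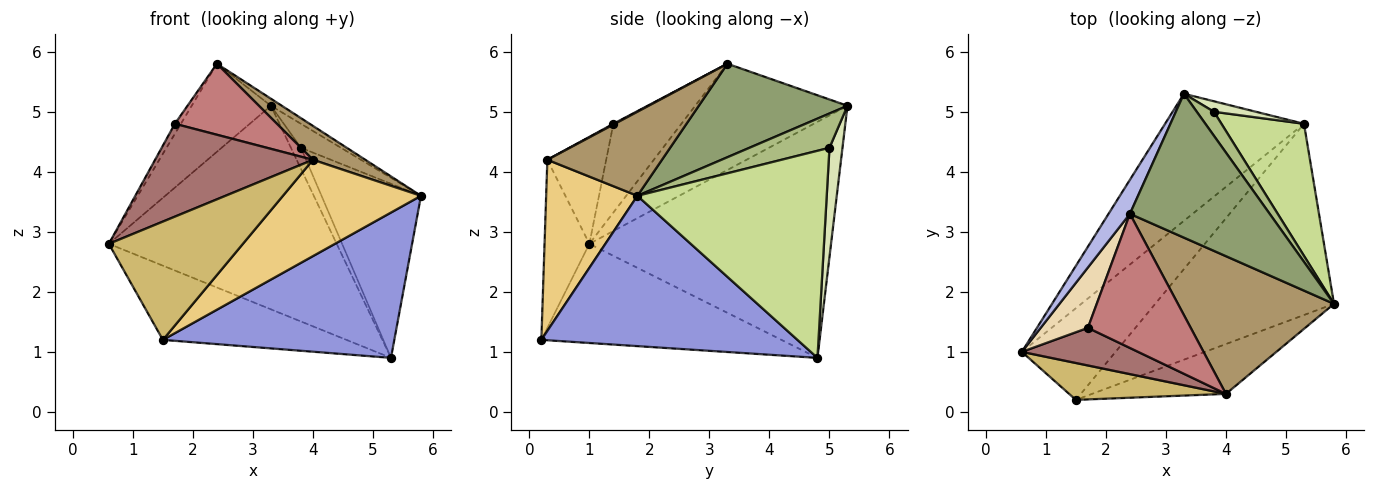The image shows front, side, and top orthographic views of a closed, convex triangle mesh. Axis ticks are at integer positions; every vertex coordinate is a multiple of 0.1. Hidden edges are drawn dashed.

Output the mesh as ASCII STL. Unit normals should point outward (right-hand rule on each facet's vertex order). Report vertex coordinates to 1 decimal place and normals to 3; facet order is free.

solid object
 facet normal -0.669 0.631 -0.394
  outer loop
   vertex 5.3 4.8 0.9
   vertex 0.6 1.0 2.8
   vertex 3.3 5.3 5.1
  endloop
 endfacet
 facet normal -0.635 0.486 -0.600
  outer loop
   vertex 1.5 0.2 1.2
   vertex 0.6 1.0 2.8
   vertex 5.3 4.8 0.9
  endloop
 endfacet
 facet normal 0.556 -0.503 -0.662
  outer loop
   vertex 1.5 0.2 1.2
   vertex 5.3 4.8 0.9
   vertex 5.8 1.8 3.6
  endloop
 endfacet
 facet normal -0.873 0.454 0.176
  outer loop
   vertex 2.4 3.3 5.8
   vertex 3.3 5.3 5.1
   vertex 0.6 1.0 2.8
  endloop
 endfacet
 facet normal 0.555 0.041 0.831
  outer loop
   vertex 2.4 3.3 5.8
   vertex 5.8 1.8 3.6
   vertex 3.3 5.3 5.1
  endloop
 endfacet
 facet normal 0.816 0.408 0.408
  outer loop
   vertex 3.8 5.0 4.4
   vertex 3.3 5.3 5.1
   vertex 5.8 1.8 3.6
  endloop
 endfacet
 facet normal 0.835 0.439 0.333
  outer loop
   vertex 3.8 5.0 4.4
   vertex 5.8 1.8 3.6
   vertex 5.3 4.8 0.9
  endloop
 endfacet
 facet normal 0.758 0.583 0.292
  outer loop
   vertex 3.8 5.0 4.4
   vertex 5.3 4.8 0.9
   vertex 3.3 5.3 5.1
  endloop
 endfacet
 facet normal 0.463 -0.212 0.860
  outer loop
   vertex 4.0 0.3 4.2
   vertex 5.8 1.8 3.6
   vertex 2.4 3.3 5.8
  endloop
 endfacet
 facet normal -0.304 -0.909 0.284
  outer loop
   vertex 4.0 0.3 4.2
   vertex 0.6 1.0 2.8
   vertex 1.5 0.2 1.2
  endloop
 endfacet
 facet normal 0.506 -0.766 -0.396
  outer loop
   vertex 4.0 0.3 4.2
   vertex 1.5 0.2 1.2
   vertex 5.8 1.8 3.6
  endloop
 endfacet
 facet normal -0.880 0.078 0.468
  outer loop
   vertex 1.7 1.4 4.8
   vertex 2.4 3.3 5.8
   vertex 0.6 1.0 2.8
  endloop
 endfacet
 facet normal -0.326 -0.876 0.355
  outer loop
   vertex 1.7 1.4 4.8
   vertex 0.6 1.0 2.8
   vertex 4.0 0.3 4.2
  endloop
 endfacet
 facet normal 0.007 -0.468 0.884
  outer loop
   vertex 1.7 1.4 4.8
   vertex 4.0 0.3 4.2
   vertex 2.4 3.3 5.8
  endloop
 endfacet
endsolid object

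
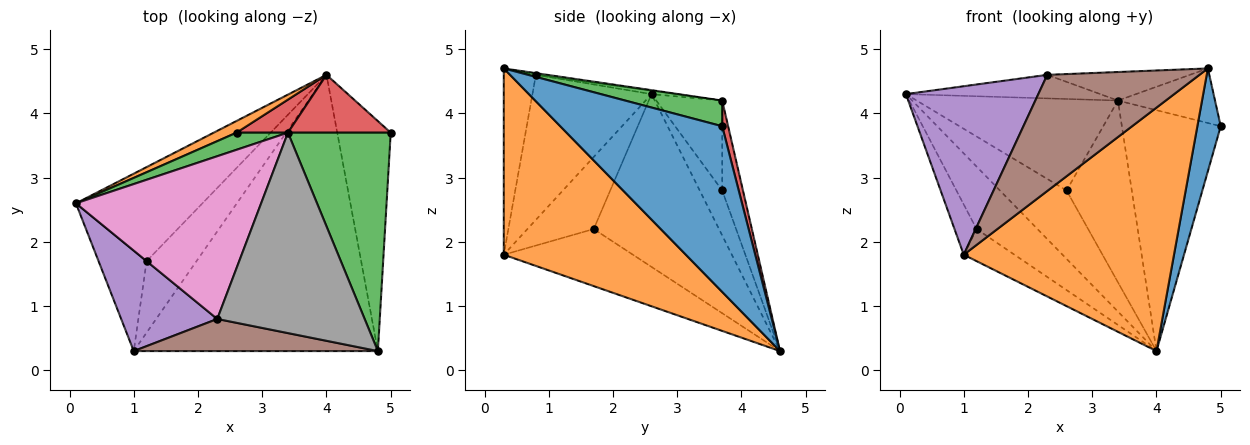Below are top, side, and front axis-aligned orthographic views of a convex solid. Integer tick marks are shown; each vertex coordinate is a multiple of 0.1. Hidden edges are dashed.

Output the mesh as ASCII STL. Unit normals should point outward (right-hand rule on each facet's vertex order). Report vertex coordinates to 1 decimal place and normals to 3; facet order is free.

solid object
 facet normal 0.943 -0.136 -0.304
  outer loop
   vertex 4.0 4.6 0.3
   vertex 5.0 3.7 3.8
   vertex 4.8 0.3 4.7
  endloop
 endfacet
 facet normal 0.497 -0.574 -0.651
  outer loop
   vertex 1.0 0.3 1.8
   vertex 4.0 4.6 0.3
   vertex 4.8 0.3 4.7
  endloop
 endfacet
 facet normal 0.236 0.236 0.943
  outer loop
   vertex 3.4 3.7 4.2
   vertex 4.8 0.3 4.7
   vertex 5.0 3.7 3.8
  endloop
 endfacet
 facet normal 0.058 0.971 0.233
  outer loop
   vertex 3.4 3.7 4.2
   vertex 5.0 3.7 3.8
   vertex 4.0 4.6 0.3
  endloop
 endfacet
 facet normal -0.611 -0.680 0.405
  outer loop
   vertex 2.3 0.8 4.6
   vertex 0.1 2.6 4.3
   vertex 1.0 0.3 1.8
  endloop
 endfacet
 facet normal -0.199 -0.944 0.261
  outer loop
   vertex 2.3 0.8 4.6
   vertex 1.0 0.3 1.8
   vertex 4.8 0.3 4.7
  endloop
 endfacet
 facet normal -0.018 0.143 0.990
  outer loop
   vertex 2.3 0.8 4.6
   vertex 3.4 3.7 4.2
   vertex 0.1 2.6 4.3
  endloop
 endfacet
 facet normal -0.011 0.141 0.990
  outer loop
   vertex 2.3 0.8 4.6
   vertex 4.8 0.3 4.7
   vertex 3.4 3.7 4.2
  endloop
 endfacet
 facet normal -0.751 0.365 -0.550
  outer loop
   vertex 1.2 1.7 2.2
   vertex 0.1 2.6 4.3
   vertex 4.0 4.6 0.3
  endloop
 endfacet
 facet normal -0.802 0.267 -0.535
  outer loop
   vertex 1.2 1.7 2.2
   vertex 1.0 0.3 1.8
   vertex 0.1 2.6 4.3
  endloop
 endfacet
 facet normal -0.722 0.283 -0.631
  outer loop
   vertex 1.2 1.7 2.2
   vertex 4.0 4.6 0.3
   vertex 1.0 0.3 1.8
  endloop
 endfacet
 facet normal -0.316 0.935 0.160
  outer loop
   vertex 2.6 3.7 2.8
   vertex 4.0 4.6 0.3
   vertex 0.1 2.6 4.3
  endloop
 endfacet
 facet normal -0.307 0.936 0.175
  outer loop
   vertex 2.6 3.7 2.8
   vertex 0.1 2.6 4.3
   vertex 3.4 3.7 4.2
  endloop
 endfacet
 facet normal -0.299 0.939 0.171
  outer loop
   vertex 2.6 3.7 2.8
   vertex 3.4 3.7 4.2
   vertex 4.0 4.6 0.3
  endloop
 endfacet
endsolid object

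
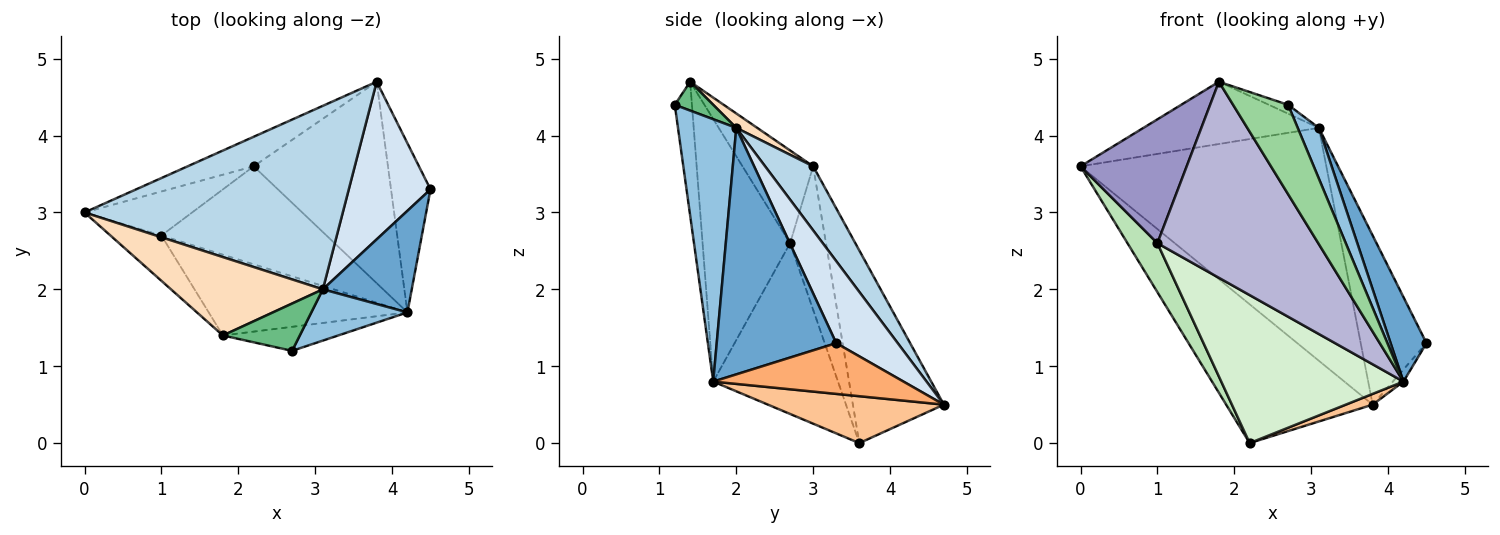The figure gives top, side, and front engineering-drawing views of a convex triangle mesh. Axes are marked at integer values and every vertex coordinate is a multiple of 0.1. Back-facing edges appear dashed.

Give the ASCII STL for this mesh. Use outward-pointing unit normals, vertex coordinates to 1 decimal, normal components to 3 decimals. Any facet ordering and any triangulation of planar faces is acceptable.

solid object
 facet normal 0.905 -0.272 0.326
  outer loop
   vertex 4.2 1.7 0.8
   vertex 4.5 3.3 1.3
   vertex 3.1 2.0 4.1
  endloop
 endfacet
 facet normal 0.889 -0.322 0.326
  outer loop
   vertex 4.2 1.7 0.8
   vertex 3.1 2.0 4.1
   vertex 2.7 1.2 4.4
  endloop
 endfacet
 facet normal 0.152 0.776 0.612
  outer loop
   vertex 3.8 4.7 0.5
   vertex 0.0 3.0 3.6
   vertex 3.1 2.0 4.1
  endloop
 endfacet
 facet normal 0.565 0.604 0.563
  outer loop
   vertex 3.8 4.7 0.5
   vertex 3.1 2.0 4.1
   vertex 4.5 3.3 1.3
  endloop
 endfacet
 facet normal -0.519 0.836 -0.178
  outer loop
   vertex 3.8 4.7 0.5
   vertex 2.2 3.6 0.0
   vertex 0.0 3.0 3.6
  endloop
 endfacet
 facet normal 0.789 0.044 -0.613
  outer loop
   vertex 3.8 4.7 0.5
   vertex 4.5 3.3 1.3
   vertex 4.2 1.7 0.8
  endloop
 endfacet
 facet normal 0.329 -0.050 -0.943
  outer loop
   vertex 3.8 4.7 0.5
   vertex 4.2 1.7 0.8
   vertex 2.2 3.6 0.0
  endloop
 endfacet
 facet normal 0.074 0.620 0.781
  outer loop
   vertex 1.8 1.4 4.7
   vertex 3.1 2.0 4.1
   vertex 0.0 3.0 3.6
  endloop
 endfacet
 facet normal 0.346 0.173 0.922
  outer loop
   vertex 1.8 1.4 4.7
   vertex 2.7 1.2 4.4
   vertex 3.1 2.0 4.1
  endloop
 endfacet
 facet normal -0.288 -0.925 -0.249
  outer loop
   vertex 1.8 1.4 4.7
   vertex 4.2 1.7 0.8
   vertex 2.7 1.2 4.4
  endloop
 endfacet
 facet normal -0.666 -0.555 -0.499
  outer loop
   vertex 1.0 2.7 2.6
   vertex 0.0 3.0 3.6
   vertex 2.2 3.6 0.0
  endloop
 endfacet
 facet normal -0.496 -0.724 -0.480
  outer loop
   vertex 1.0 2.7 2.6
   vertex 2.2 3.6 0.0
   vertex 4.2 1.7 0.8
  endloop
 endfacet
 facet normal -0.530 -0.796 -0.291
  outer loop
   vertex 1.0 2.7 2.6
   vertex 1.8 1.4 4.7
   vertex 0.0 3.0 3.6
  endloop
 endfacet
 facet normal -0.449 -0.826 -0.340
  outer loop
   vertex 1.0 2.7 2.6
   vertex 4.2 1.7 0.8
   vertex 1.8 1.4 4.7
  endloop
 endfacet
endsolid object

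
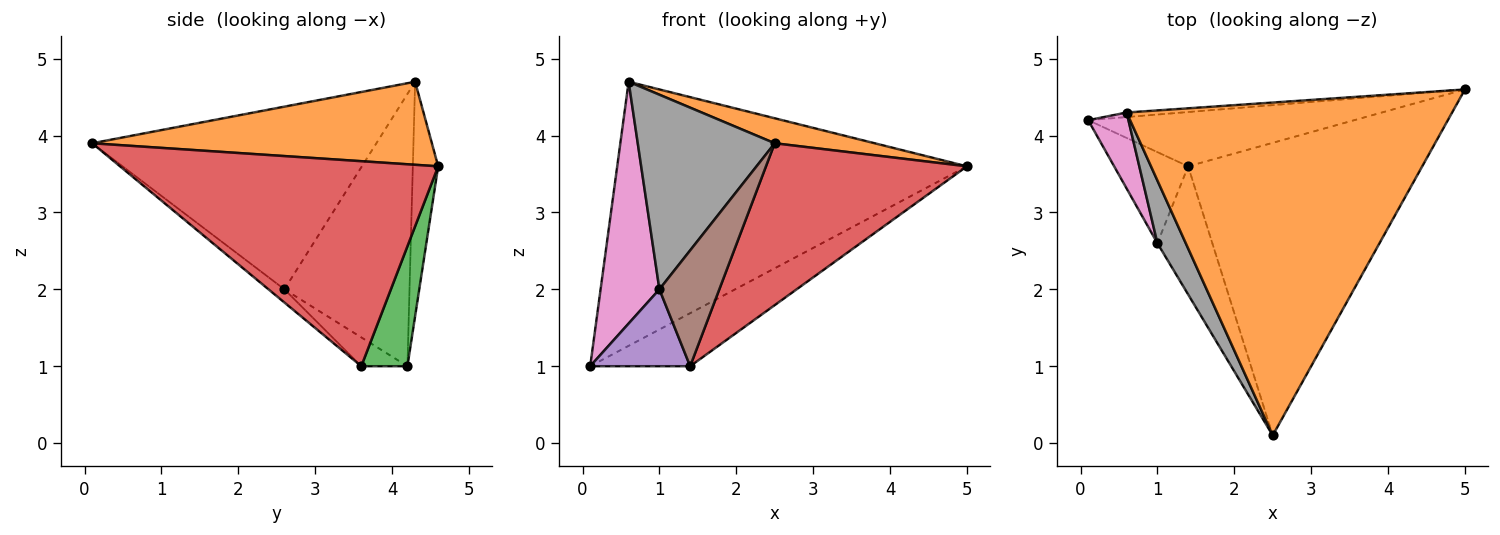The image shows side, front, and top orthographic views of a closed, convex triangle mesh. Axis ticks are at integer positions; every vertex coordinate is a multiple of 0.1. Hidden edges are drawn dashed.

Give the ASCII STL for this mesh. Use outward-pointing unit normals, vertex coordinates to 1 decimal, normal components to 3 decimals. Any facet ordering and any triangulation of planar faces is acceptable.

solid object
 facet normal -0.072 0.997 -0.017
  outer loop
   vertex 0.6 4.3 4.7
   vertex 5.0 4.6 3.6
   vertex 0.1 4.2 1.0
  endloop
 endfacet
 facet normal 0.247 -0.073 0.966
  outer loop
   vertex 0.6 4.3 4.7
   vertex 2.5 0.1 3.9
   vertex 5.0 4.6 3.6
  endloop
 endfacet
 facet normal 0.307 0.665 -0.681
  outer loop
   vertex 1.4 3.6 1.0
   vertex 0.1 4.2 1.0
   vertex 5.0 4.6 3.6
  endloop
 endfacet
 facet normal 0.608 -0.384 -0.694
  outer loop
   vertex 1.4 3.6 1.0
   vertex 5.0 4.6 3.6
   vertex 2.5 0.1 3.9
  endloop
 endfacet
 facet normal -0.285 -0.618 -0.732
  outer loop
   vertex 1.0 2.6 2.0
   vertex 0.1 4.2 1.0
   vertex 1.4 3.6 1.0
  endloop
 endfacet
 facet normal -0.175 -0.660 -0.730
  outer loop
   vertex 1.0 2.6 2.0
   vertex 1.4 3.6 1.0
   vertex 2.5 0.1 3.9
  endloop
 endfacet
 facet normal -0.897 -0.422 0.133
  outer loop
   vertex 1.0 2.6 2.0
   vertex 0.6 4.3 4.7
   vertex 0.1 4.2 1.0
  endloop
 endfacet
 facet normal -0.892 -0.430 0.139
  outer loop
   vertex 1.0 2.6 2.0
   vertex 2.5 0.1 3.9
   vertex 0.6 4.3 4.7
  endloop
 endfacet
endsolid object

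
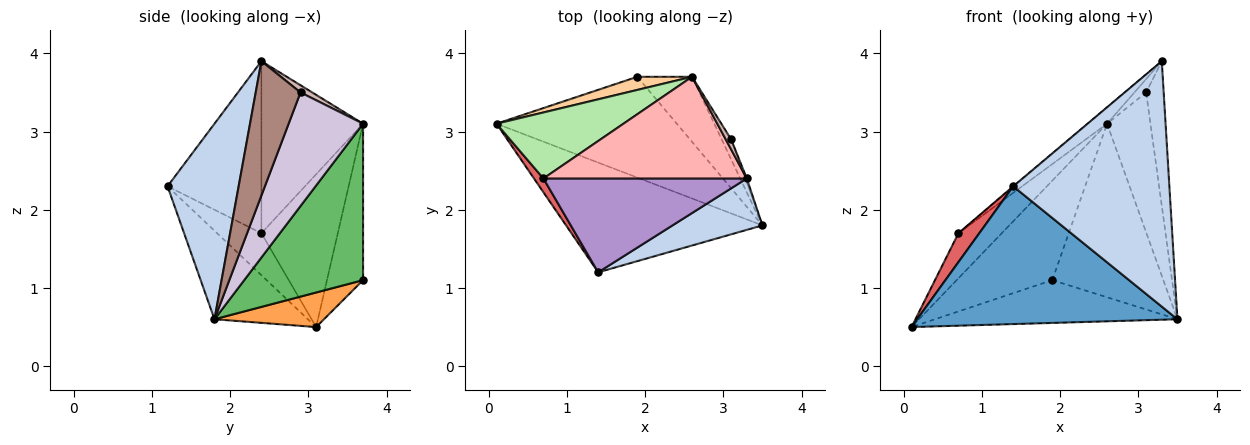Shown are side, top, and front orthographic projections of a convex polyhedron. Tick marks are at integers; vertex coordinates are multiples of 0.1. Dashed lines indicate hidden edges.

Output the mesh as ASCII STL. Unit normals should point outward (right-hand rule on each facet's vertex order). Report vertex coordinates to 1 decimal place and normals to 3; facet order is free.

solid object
 facet normal -0.270 -0.753 -0.600
  outer loop
   vertex 1.4 1.2 2.3
   vertex 0.1 3.1 0.5
   vertex 3.5 1.8 0.6
  endloop
 endfacet
 facet normal 0.407 -0.894 0.187
  outer loop
   vertex 3.3 2.4 3.9
   vertex 1.4 1.2 2.3
   vertex 3.5 1.8 0.6
  endloop
 endfacet
 facet normal 0.174 0.385 -0.906
  outer loop
   vertex 1.9 3.7 1.1
   vertex 3.5 1.8 0.6
   vertex 0.1 3.1 0.5
  endloop
 endfacet
 facet normal -0.350 0.929 0.123
  outer loop
   vertex 1.9 3.7 1.1
   vertex 0.1 3.1 0.5
   vertex 2.6 3.7 3.1
  endloop
 endfacet
 facet normal 0.708 0.661 -0.248
  outer loop
   vertex 1.9 3.7 1.1
   vertex 2.6 3.7 3.1
   vertex 3.5 1.8 0.6
  endloop
 endfacet
 facet normal -0.705 0.400 0.586
  outer loop
   vertex 0.7 2.4 1.7
   vertex 2.6 3.7 3.1
   vertex 0.1 3.1 0.5
  endloop
 endfacet
 facet normal -0.887 -0.417 0.200
  outer loop
   vertex 0.7 2.4 1.7
   vertex 0.1 3.1 0.5
   vertex 1.4 1.2 2.3
  endloop
 endfacet
 facet normal -0.641 0.121 0.758
  outer loop
   vertex 0.7 2.4 1.7
   vertex 3.3 2.4 3.9
   vertex 2.6 3.7 3.1
  endloop
 endfacet
 facet normal -0.646 0.005 0.763
  outer loop
   vertex 0.7 2.4 1.7
   vertex 1.4 1.2 2.3
   vertex 3.3 2.4 3.9
  endloop
 endfacet
 facet normal 0.862 0.503 -0.072
  outer loop
   vertex 3.1 2.9 3.5
   vertex 3.5 1.8 0.6
   vertex 2.6 3.7 3.1
  endloop
 endfacet
 facet normal 0.931 0.365 -0.010
  outer loop
   vertex 3.1 2.9 3.5
   vertex 3.3 2.4 3.9
   vertex 3.5 1.8 0.6
  endloop
 endfacet
 facet normal 0.625 0.625 0.469
  outer loop
   vertex 3.1 2.9 3.5
   vertex 2.6 3.7 3.1
   vertex 3.3 2.4 3.9
  endloop
 endfacet
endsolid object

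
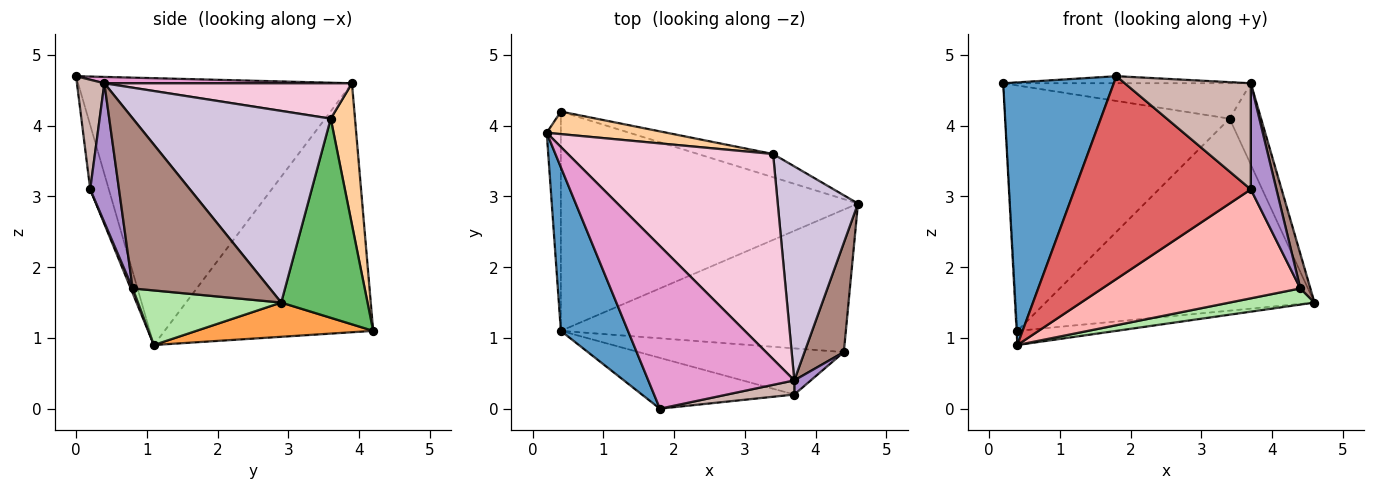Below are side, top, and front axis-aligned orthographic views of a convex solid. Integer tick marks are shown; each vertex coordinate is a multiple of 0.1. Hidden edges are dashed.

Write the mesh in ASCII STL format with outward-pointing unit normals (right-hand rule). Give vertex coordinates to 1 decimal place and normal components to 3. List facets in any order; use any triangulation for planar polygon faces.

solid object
 facet normal -0.903 -0.365 0.227
  outer loop
   vertex 0.4 1.1 0.9
   vertex 1.8 0.0 4.7
   vertex 0.2 3.9 4.6
  endloop
 endfacet
 facet normal -0.998 0.004 -0.057
  outer loop
   vertex 0.4 4.2 1.1
   vertex 0.4 1.1 0.9
   vertex 0.2 3.9 4.6
  endloop
 endfacet
 facet normal 0.114 0.064 -0.991
  outer loop
   vertex 0.4 4.2 1.1
   vertex 4.6 2.9 1.5
   vertex 0.4 1.1 0.9
  endloop
 endfacet
 facet normal 0.107 0.990 0.091
  outer loop
   vertex 3.4 3.6 4.1
   vertex 0.4 4.2 1.1
   vertex 0.2 3.9 4.6
  endloop
 endfacet
 facet normal 0.304 0.946 -0.115
  outer loop
   vertex 3.4 3.6 4.1
   vertex 4.6 2.9 1.5
   vertex 0.4 4.2 1.1
  endloop
 endfacet
 facet normal 0.187 -0.111 -0.976
  outer loop
   vertex 4.4 0.8 1.7
   vertex 0.4 1.1 0.9
   vertex 4.6 2.9 1.5
  endloop
 endfacet
 facet normal -0.102 -0.965 -0.242
  outer loop
   vertex 3.7 0.2 3.1
   vertex 1.8 0.0 4.7
   vertex 0.4 1.1 0.9
  endloop
 endfacet
 facet normal 0.009 -0.921 -0.390
  outer loop
   vertex 3.7 0.2 3.1
   vertex 0.4 1.1 0.9
   vertex 4.4 0.8 1.7
  endloop
 endfacet
 facet normal 0.744 -0.662 0.088
  outer loop
   vertex 3.7 0.4 4.6
   vertex 3.7 0.2 3.1
   vertex 4.4 0.8 1.7
  endloop
 endfacet
 facet normal 0.913 0.145 0.382
  outer loop
   vertex 3.7 0.4 4.6
   vertex 4.6 2.9 1.5
   vertex 3.4 3.6 4.1
  endloop
 endfacet
 facet normal 0.972 -0.071 0.225
  outer loop
   vertex 3.7 0.4 4.6
   vertex 4.4 0.8 1.7
   vertex 4.6 2.9 1.5
  endloop
 endfacet
 facet normal 0.211 -0.969 0.129
  outer loop
   vertex 3.7 0.4 4.6
   vertex 1.8 0.0 4.7
   vertex 3.7 0.2 3.1
  endloop
 endfacet
 facet normal 0.043 0.043 0.998
  outer loop
   vertex 3.7 0.4 4.6
   vertex 0.2 3.9 4.6
   vertex 1.8 0.0 4.7
  endloop
 endfacet
 facet normal 0.168 0.168 0.972
  outer loop
   vertex 3.7 0.4 4.6
   vertex 3.4 3.6 4.1
   vertex 0.2 3.9 4.6
  endloop
 endfacet
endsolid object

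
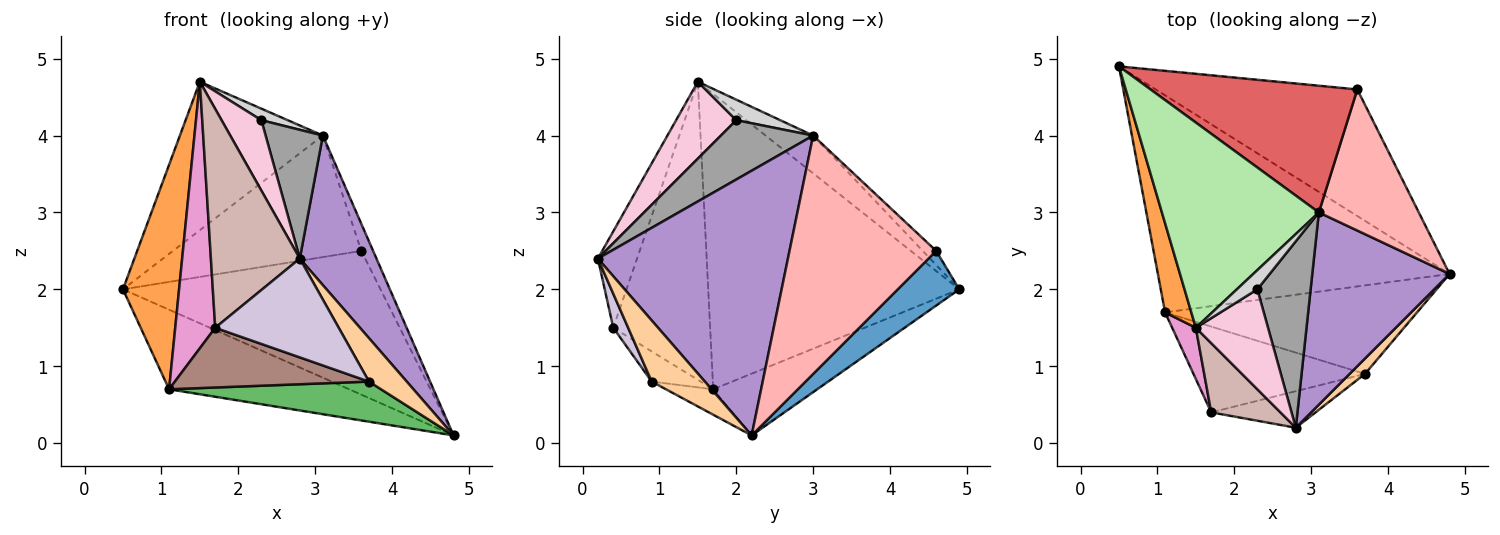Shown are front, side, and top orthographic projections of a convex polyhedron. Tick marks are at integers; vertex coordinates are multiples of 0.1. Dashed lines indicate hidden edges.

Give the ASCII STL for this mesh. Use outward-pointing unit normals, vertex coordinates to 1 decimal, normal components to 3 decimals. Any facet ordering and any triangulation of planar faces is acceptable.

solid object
 facet normal 0.176 0.739 -0.651
  outer loop
   vertex 3.6 4.6 2.5
   vertex 4.8 2.2 0.1
   vertex 0.5 4.9 2.0
  endloop
 endfacet
 facet normal -0.195 0.338 -0.921
  outer loop
   vertex 1.1 1.7 0.7
   vertex 0.5 4.9 2.0
   vertex 4.8 2.2 0.1
  endloop
 endfacet
 facet normal -0.972 -0.217 0.086
  outer loop
   vertex 1.1 1.7 0.7
   vertex 1.5 1.5 4.7
   vertex 0.5 4.9 2.0
  endloop
 endfacet
 facet normal 0.799 -0.567 0.201
  outer loop
   vertex 3.7 0.9 0.8
   vertex 4.8 2.2 0.1
   vertex 2.8 0.2 2.4
  endloop
 endfacet
 facet normal -0.092 -0.411 -0.907
  outer loop
   vertex 3.7 0.9 0.8
   vertex 1.1 1.7 0.7
   vertex 4.8 2.2 0.1
  endloop
 endfacet
 facet normal -0.191 0.575 0.795
  outer loop
   vertex 3.1 3.0 4.0
   vertex 0.5 4.9 2.0
   vertex 1.5 1.5 4.7
  endloop
 endfacet
 facet normal -0.049 0.691 0.721
  outer loop
   vertex 3.1 3.0 4.0
   vertex 3.6 4.6 2.5
   vertex 0.5 4.9 2.0
  endloop
 endfacet
 facet normal 0.920 0.074 0.386
  outer loop
   vertex 3.1 3.0 4.0
   vertex 4.8 2.2 0.1
   vertex 3.6 4.6 2.5
  endloop
 endfacet
 facet normal 0.836 -0.337 0.433
  outer loop
   vertex 3.1 3.0 4.0
   vertex 2.8 0.2 2.4
   vertex 4.8 2.2 0.1
  endloop
 endfacet
 facet normal 0.112 -0.932 -0.345
  outer loop
   vertex 1.7 0.4 1.5
   vertex 3.7 0.9 0.8
   vertex 2.8 0.2 2.4
  endloop
 endfacet
 facet normal -0.143 -0.566 -0.812
  outer loop
   vertex 1.7 0.4 1.5
   vertex 1.1 1.7 0.7
   vertex 3.7 0.9 0.8
  endloop
 endfacet
 facet normal -0.387 -0.879 0.278
  outer loop
   vertex 1.7 0.4 1.5
   vertex 2.8 0.2 2.4
   vertex 1.5 1.5 4.7
  endloop
 endfacet
 facet normal -0.922 -0.380 0.073
  outer loop
   vertex 1.7 0.4 1.5
   vertex 1.5 1.5 4.7
   vertex 1.1 1.7 0.7
  endloop
 endfacet
 facet normal 0.657 -0.434 0.617
  outer loop
   vertex 2.3 2.0 4.2
   vertex 1.5 1.5 4.7
   vertex 2.8 0.2 2.4
  endloop
 endfacet
 facet normal 0.676 -0.419 0.607
  outer loop
   vertex 2.3 2.0 4.2
   vertex 2.8 0.2 2.4
   vertex 3.1 3.0 4.0
  endloop
 endfacet
 facet normal 0.651 -0.391 0.651
  outer loop
   vertex 2.3 2.0 4.2
   vertex 3.1 3.0 4.0
   vertex 1.5 1.5 4.7
  endloop
 endfacet
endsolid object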